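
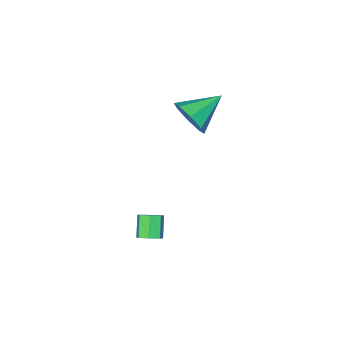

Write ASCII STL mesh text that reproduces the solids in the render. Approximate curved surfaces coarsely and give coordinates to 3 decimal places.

solid 
facet normal 0.475 0.537 -0.697
outer loop
vertex 3.332 3.3 -2.698
vertex 3.058 2.984 -3.128
vertex 2.876 3.49 -2.862
endloop
endfacet
facet normal 0.085 0.761 0.644
outer loop
vertex 3.332 3.3 -2.698
vertex 2.876 3.49 -2.862
vertex 2.777 2.672 -1.882
endloop
endfacet
facet normal 0.085 0.761 0.644
outer loop
vertex 2.777 2.672 -1.882
vertex 2.876 3.49 -2.862
vertex 2.321 2.862 -2.046
endloop
endfacet
facet normal -0.475 -0.537 0.698
outer loop
vertex 2.777 2.672 -1.882
vertex 2.321 2.862 -2.046
vertex 2.502 2.356 -2.312
endloop
endfacet
facet normal 0.475 0.537 -0.697
outer loop
vertex 2.876 3.49 -2.862
vertex 3.058 2.984 -3.128
vertex 2.557 3.3 -3.226
endloop
endfacet
facet normal -0.631 0.760 0.156
outer loop
vertex 2.876 3.49 -2.862
vertex 2.557 3.3 -3.226
vertex 2.321 2.862 -2.046
endloop
endfacet
facet normal -0.631 0.760 0.156
outer loop
vertex 2.321 2.862 -2.046
vertex 2.557 3.3 -3.226
vertex 2.001 2.671 -2.41
endloop
endfacet
facet normal -0.474 -0.537 0.698
outer loop
vertex 2.321 2.862 -2.046
vertex 2.001 2.671 -2.41
vertex 2.502 2.356 -2.312
endloop
endfacet
facet normal 0.475 0.536 -0.698
outer loop
vertex 2.557 3.3 -3.226
vertex 3.058 2.984 -3.128
vertex 2.615 2.871 -3.516
endloop
endfacet
facet normal -0.873 0.187 -0.451
outer loop
vertex 2.557 3.3 -3.226
vertex 2.615 2.871 -3.516
vertex 2.001 2.671 -2.41
endloop
endfacet
facet normal -0.873 0.188 -0.451
outer loop
vertex 2.001 2.671 -2.41
vertex 2.615 2.871 -3.516
vertex 2.059 2.243 -2.701
endloop
endfacet
facet normal -0.475 -0.538 0.697
outer loop
vertex 2.001 2.671 -2.41
vertex 2.059 2.243 -2.701
vertex 2.502 2.356 -2.312
endloop
endfacet
facet normal 0.474 0.537 -0.698
outer loop
vertex 2.615 2.871 -3.516
vertex 3.058 2.984 -3.128
vertex 3.006 2.528 -3.514
endloop
endfacet
facet normal -0.457 -0.526 -0.717
outer loop
vertex 2.615 2.871 -3.516
vertex 3.006 2.528 -3.514
vertex 2.059 2.243 -2.701
endloop
endfacet
facet normal -0.456 -0.528 -0.716
outer loop
vertex 2.059 2.243 -2.701
vertex 3.006 2.528 -3.514
vertex 2.451 1.9 -2.698
endloop
endfacet
facet normal -0.475 -0.537 0.697
outer loop
vertex 2.059 2.243 -2.701
vertex 2.451 1.9 -2.698
vertex 2.502 2.356 -2.312
endloop
endfacet
facet normal 0.475 0.536 -0.698
outer loop
vertex 3.006 2.528 -3.514
vertex 3.058 2.984 -3.128
vertex 3.436 2.528 -3.221
endloop
endfacet
facet normal 0.302 -0.844 -0.444
outer loop
vertex 3.006 2.528 -3.514
vertex 3.436 2.528 -3.221
vertex 2.451 1.9 -2.698
endloop
endfacet
facet normal 0.302 -0.844 -0.444
outer loop
vertex 2.451 1.9 -2.698
vertex 3.436 2.528 -3.221
vertex 2.881 1.9 -2.405
endloop
endfacet
facet normal -0.475 -0.537 0.697
outer loop
vertex 2.451 1.9 -2.698
vertex 2.881 1.9 -2.405
vertex 2.502 2.356 -2.312
endloop
endfacet
facet normal 0.474 0.536 -0.699
outer loop
vertex 3.436 2.528 -3.221
vertex 3.058 2.984 -3.128
vertex 3.582 2.872 -2.858
endloop
endfacet
facet normal 0.835 -0.526 0.163
outer loop
vertex 3.436 2.528 -3.221
vertex 3.582 2.872 -2.858
vertex 2.881 1.9 -2.405
endloop
endfacet
facet normal 0.835 -0.526 0.163
outer loop
vertex 2.881 1.9 -2.405
vertex 3.582 2.872 -2.858
vertex 3.026 2.243 -2.042
endloop
endfacet
facet normal -0.475 -0.537 0.697
outer loop
vertex 2.881 1.9 -2.405
vertex 3.026 2.243 -2.042
vertex 2.502 2.356 -2.312
endloop
endfacet
facet normal 0.474 0.538 -0.697
outer loop
vertex 3.582 2.872 -2.858
vertex 3.058 2.984 -3.128
vertex 3.332 3.3 -2.698
endloop
endfacet
facet normal 0.738 0.189 0.648
outer loop
vertex 3.582 2.872 -2.858
vertex 3.332 3.3 -2.698
vertex 3.026 2.243 -2.042
endloop
endfacet
facet normal 0.739 0.188 0.647
outer loop
vertex 3.026 2.243 -2.042
vertex 3.332 3.3 -2.698
vertex 2.777 2.672 -1.882
endloop
endfacet
facet normal -0.475 -0.536 0.698
outer loop
vertex 3.026 2.243 -2.042
vertex 2.777 2.672 -1.882
vertex 2.502 2.356 -2.312
endloop
endfacet
facet normal 0.911 -0.094 -0.403
outer loop
vertex 0.425 2.569 3.69
vertex 0.031 1.992 2.934
vertex 0.196 3.0 3.071
endloop
endfacet
facet normal -0.151 0.784 0.602
outer loop
vertex 0.425 2.569 3.69
vertex 0.196 3.0 3.071
vertex -1.671 2.168 3.686
endloop
endfacet
facet normal 0.911 -0.094 -0.402
outer loop
vertex 0.196 3.0 3.071
vertex 0.031 1.992 2.934
vertex -0.13 2.84 2.371
endloop
endfacet
facet normal -0.412 0.911 -0.017
outer loop
vertex 0.196 3.0 3.071
vertex -0.13 2.84 2.371
vertex -1.671 2.168 3.686
endloop
endfacet
facet normal 0.911 -0.094 -0.402
outer loop
vertex -0.13 2.84 2.371
vertex 0.031 1.992 2.934
vertex -0.361 2.183 2.001
endloop
endfacet
facet normal -0.673 0.528 -0.518
outer loop
vertex -0.13 2.84 2.371
vertex -0.361 2.183 2.001
vertex -1.671 2.168 3.686
endloop
endfacet
facet normal 0.911 -0.094 -0.402
outer loop
vertex -0.361 2.183 2.001
vertex 0.031 1.992 2.934
vertex -0.363 1.415 2.177
endloop
endfacet
facet normal -0.781 -0.137 -0.609
outer loop
vertex -0.361 2.183 2.001
vertex -0.363 1.415 2.177
vertex -1.671 2.168 3.686
endloop
endfacet
facet normal 0.911 -0.094 -0.403
outer loop
vertex -0.363 1.415 2.177
vertex 0.031 1.992 2.934
vertex -0.133 0.985 2.797
endloop
endfacet
facet normal -0.674 -0.700 -0.235
outer loop
vertex -0.363 1.415 2.177
vertex -0.133 0.985 2.797
vertex -1.671 2.168 3.686
endloop
endfacet
facet normal 0.911 -0.094 -0.403
outer loop
vertex -0.133 0.985 2.797
vertex 0.031 1.992 2.934
vertex 0.193 1.145 3.497
endloop
endfacet
facet normal -0.415 -0.826 0.382
outer loop
vertex -0.133 0.985 2.797
vertex 0.193 1.145 3.497
vertex -1.671 2.168 3.686
endloop
endfacet
facet normal 0.911 -0.094 -0.403
outer loop
vertex 0.193 1.145 3.497
vertex 0.031 1.992 2.934
vertex 0.424 1.801 3.867
endloop
endfacet
facet normal -0.154 -0.444 0.883
outer loop
vertex 0.193 1.145 3.497
vertex 0.424 1.801 3.867
vertex -1.671 2.168 3.686
endloop
endfacet
facet normal 0.910 -0.094 -0.403
outer loop
vertex 0.424 1.801 3.867
vertex 0.031 1.992 2.934
vertex 0.425 2.569 3.69
endloop
endfacet
facet normal -0.045 0.224 0.973
outer loop
vertex 0.424 1.801 3.867
vertex 0.425 2.569 3.69
vertex -1.671 2.168 3.686
endloop
endfacet

endsolid


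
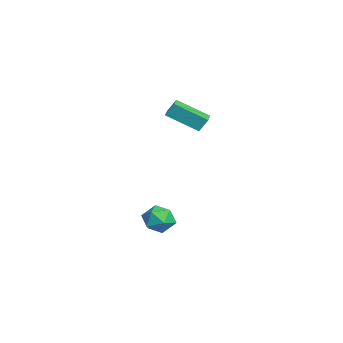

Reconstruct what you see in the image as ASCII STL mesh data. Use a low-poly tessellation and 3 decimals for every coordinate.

solid 
facet normal 0.096 -0.007 0.995
outer loop
vertex -1.549 0.153 -3.129
vertex -2.251 -0.555 -3.066
vertex -1.29 -0.812 -3.161
endloop
endfacet
facet normal 0.713 0.169 0.680
outer loop
vertex -1.549 0.153 -3.129
vertex -1.29 -0.812 -3.161
vertex -0.856 -0.158 -3.778
endloop
endfacet
facet normal 0.599 0.750 0.281
outer loop
vertex -1.549 0.153 -3.129
vertex -0.856 -0.158 -3.778
vertex -1.548 0.503 -4.065
endloop
endfacet
facet normal -0.088 0.933 0.349
outer loop
vertex -1.549 0.153 -3.129
vertex -1.548 0.503 -4.065
vertex -2.41 0.257 -3.624
endloop
endfacet
facet normal -0.398 0.465 0.791
outer loop
vertex -1.549 0.153 -3.129
vertex -2.41 0.257 -3.624
vertex -2.251 -0.555 -3.066
endloop
endfacet
facet normal 0.898 -0.366 0.244
outer loop
vertex -0.856 -0.158 -3.778
vertex -1.29 -0.812 -3.161
vertex -1.13 -1.057 -4.116
endloop
endfacet
facet normal -0.099 -0.649 0.755
outer loop
vertex -1.29 -0.812 -3.161
vertex -2.251 -0.555 -3.066
vertex -1.992 -1.303 -3.675
endloop
endfacet
facet normal -0.899 0.115 0.423
outer loop
vertex -2.251 -0.555 -3.066
vertex -2.41 0.257 -3.624
vertex -2.684 -0.642 -3.962
endloop
endfacet
facet normal -0.397 0.871 -0.290
outer loop
vertex -2.41 0.257 -3.624
vertex -1.548 0.503 -4.065
vertex -2.25 0.012 -4.579
endloop
endfacet
facet normal 0.714 0.574 -0.401
outer loop
vertex -1.548 0.503 -4.065
vertex -0.856 -0.158 -3.778
vertex -1.289 -0.245 -4.674
endloop
endfacet
facet normal 0.088 -0.933 -0.349
outer loop
vertex -1.991 -0.953 -4.611
vertex -1.13 -1.057 -4.116
vertex -1.992 -1.303 -3.675
endloop
endfacet
facet normal -0.599 -0.750 -0.281
outer loop
vertex -1.991 -0.953 -4.611
vertex -1.992 -1.303 -3.675
vertex -2.684 -0.642 -3.962
endloop
endfacet
facet normal -0.713 -0.169 -0.680
outer loop
vertex -1.991 -0.953 -4.611
vertex -2.684 -0.642 -3.962
vertex -2.25 0.012 -4.579
endloop
endfacet
facet normal -0.096 0.007 -0.995
outer loop
vertex -1.991 -0.953 -4.611
vertex -2.25 0.012 -4.579
vertex -1.289 -0.245 -4.674
endloop
endfacet
facet normal 0.398 -0.465 -0.791
outer loop
vertex -1.991 -0.953 -4.611
vertex -1.289 -0.245 -4.674
vertex -1.13 -1.057 -4.116
endloop
endfacet
facet normal 0.397 -0.871 0.290
outer loop
vertex -1.992 -1.303 -3.675
vertex -1.13 -1.057 -4.116
vertex -1.29 -0.812 -3.161
endloop
endfacet
facet normal -0.714 -0.574 0.401
outer loop
vertex -2.684 -0.642 -3.962
vertex -1.992 -1.303 -3.675
vertex -2.251 -0.555 -3.066
endloop
endfacet
facet normal -0.898 0.366 -0.244
outer loop
vertex -2.25 0.012 -4.579
vertex -2.684 -0.642 -3.962
vertex -2.41 0.257 -3.624
endloop
endfacet
facet normal 0.099 0.649 -0.755
outer loop
vertex -1.289 -0.245 -4.674
vertex -2.25 0.012 -4.579
vertex -1.548 0.503 -4.065
endloop
endfacet
facet normal 0.899 -0.115 -0.423
outer loop
vertex -1.13 -1.057 -4.116
vertex -1.289 -0.245 -4.674
vertex -0.856 -0.158 -3.778
endloop
endfacet
facet normal -0.986 0.163 -0.040
outer loop
vertex -3.715 0.144 3.196
vertex -3.67 0.609 3.977
vertex -3.385 1.882 2.141
endloop
endfacet
facet normal -0.050 -0.511 -0.858
outer loop
vertex -2.35 1.711 2.183
vertex -3.715 0.144 3.196
vertex -3.385 1.882 2.141
endloop
endfacet
facet normal -0.986 0.163 -0.040
outer loop
vertex -3.385 1.882 2.141
vertex -3.67 0.609 3.977
vertex -3.34 2.347 2.922
endloop
endfacet
facet normal 0.160 0.844 -0.512
outer loop
vertex -3.34 2.347 2.922
vertex -2.35 1.711 2.183
vertex -3.385 1.882 2.141
endloop
endfacet
facet normal -0.160 -0.844 0.512
outer loop
vertex -3.715 0.144 3.196
vertex -2.635 0.438 4.019
vertex -3.67 0.609 3.977
endloop
endfacet
facet normal -0.050 -0.511 -0.858
outer loop
vertex -2.68 -0.027 3.238
vertex -3.715 0.144 3.196
vertex -2.35 1.711 2.183
endloop
endfacet
facet normal -0.160 -0.844 0.512
outer loop
vertex -2.68 -0.027 3.238
vertex -2.635 0.438 4.019
vertex -3.715 0.144 3.196
endloop
endfacet
facet normal 0.050 0.511 0.858
outer loop
vertex -3.67 0.609 3.977
vertex -2.635 0.438 4.019
vertex -3.34 2.347 2.922
endloop
endfacet
facet normal 0.160 0.844 -0.512
outer loop
vertex -2.305 2.176 2.964
vertex -2.35 1.711 2.183
vertex -3.34 2.347 2.922
endloop
endfacet
facet normal 0.050 0.511 0.858
outer loop
vertex -3.34 2.347 2.922
vertex -2.635 0.438 4.019
vertex -2.305 2.176 2.964
endloop
endfacet
facet normal 0.986 -0.163 0.040
outer loop
vertex -2.305 2.176 2.964
vertex -2.68 -0.027 3.238
vertex -2.35 1.711 2.183
endloop
endfacet
facet normal 0.986 -0.163 0.040
outer loop
vertex -2.635 0.438 4.019
vertex -2.68 -0.027 3.238
vertex -2.305 2.176 2.964
endloop
endfacet

endsolid


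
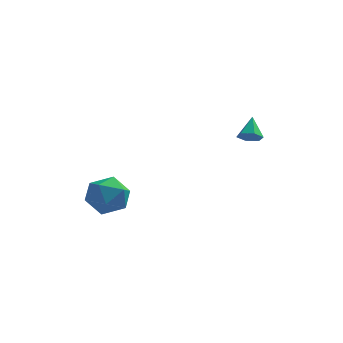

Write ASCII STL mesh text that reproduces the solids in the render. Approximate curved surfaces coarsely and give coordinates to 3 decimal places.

solid 
facet normal -0.008 -0.730 -0.684
outer loop
vertex 4.196 1.712 0.9
vertex 3.795 1.364 1.276
vertex 3.553 1.778 0.837
endloop
endfacet
facet normal 0.132 0.907 -0.400
outer loop
vertex 4.196 1.712 0.9
vertex 3.553 1.778 0.837
vertex 3.805 2.336 2.184
endloop
endfacet
facet normal -0.007 -0.729 -0.684
outer loop
vertex 3.553 1.778 0.837
vertex 3.795 1.364 1.276
vertex 3.152 1.43 1.212
endloop
endfacet
facet normal -0.722 0.676 -0.145
outer loop
vertex 3.553 1.778 0.837
vertex 3.152 1.43 1.212
vertex 3.805 2.336 2.184
endloop
endfacet
facet normal -0.007 -0.730 -0.683
outer loop
vertex 3.152 1.43 1.212
vertex 3.795 1.364 1.276
vertex 3.394 1.017 1.651
endloop
endfacet
facet normal -0.852 0.055 0.521
outer loop
vertex 3.152 1.43 1.212
vertex 3.394 1.017 1.651
vertex 3.805 2.336 2.184
endloop
endfacet
facet normal -0.007 -0.730 -0.683
outer loop
vertex 3.394 1.017 1.651
vertex 3.795 1.364 1.276
vertex 4.038 0.951 1.715
endloop
endfacet
facet normal -0.127 -0.337 0.933
outer loop
vertex 3.394 1.017 1.651
vertex 4.038 0.951 1.715
vertex 3.805 2.336 2.184
endloop
endfacet
facet normal -0.007 -0.730 -0.683
outer loop
vertex 4.038 0.951 1.715
vertex 3.795 1.364 1.276
vertex 4.439 1.299 1.339
endloop
endfacet
facet normal 0.728 -0.107 0.677
outer loop
vertex 4.038 0.951 1.715
vertex 4.439 1.299 1.339
vertex 3.805 2.336 2.184
endloop
endfacet
facet normal -0.007 -0.730 -0.683
outer loop
vertex 4.439 1.299 1.339
vertex 3.795 1.364 1.276
vertex 4.196 1.712 0.9
endloop
endfacet
facet normal 0.857 0.515 0.010
outer loop
vertex 4.439 1.299 1.339
vertex 4.196 1.712 0.9
vertex 3.805 2.336 2.184
endloop
endfacet
facet normal 0.270 -0.152 0.951
outer loop
vertex -2.194 -1.503 -0.365
vertex -2.694 -2.58 -0.395
vertex -1.553 -2.446 -0.698
endloop
endfacet
facet normal 0.733 0.280 0.620
outer loop
vertex -2.194 -1.503 -0.365
vertex -1.553 -2.446 -0.698
vertex -1.448 -1.419 -1.286
endloop
endfacet
facet normal 0.373 0.846 0.380
outer loop
vertex -2.194 -1.503 -0.365
vertex -1.448 -1.419 -1.286
vertex -2.523 -0.918 -1.346
endloop
endfacet
facet normal -0.313 0.766 0.562
outer loop
vertex -2.194 -1.503 -0.365
vertex -2.523 -0.918 -1.346
vertex -3.294 -1.636 -0.796
endloop
endfacet
facet normal -0.376 0.149 0.914
outer loop
vertex -2.194 -1.503 -0.365
vertex -3.294 -1.636 -0.796
vertex -2.694 -2.58 -0.395
endloop
endfacet
facet normal 0.996 -0.070 0.056
outer loop
vertex -1.448 -1.419 -1.286
vertex -1.553 -2.446 -0.698
vertex -1.486 -2.444 -1.884
endloop
endfacet
facet normal 0.247 -0.768 0.591
outer loop
vertex -1.553 -2.446 -0.698
vertex -2.694 -2.58 -0.395
vertex -2.257 -3.162 -1.334
endloop
endfacet
facet normal -0.798 -0.281 0.533
outer loop
vertex -2.694 -2.58 -0.395
vertex -3.294 -1.636 -0.796
vertex -3.332 -2.661 -1.394
endloop
endfacet
facet normal -0.695 0.718 -0.038
outer loop
vertex -3.294 -1.636 -0.796
vertex -2.523 -0.918 -1.346
vertex -3.227 -1.634 -1.982
endloop
endfacet
facet normal 0.414 0.847 -0.333
outer loop
vertex -2.523 -0.918 -1.346
vertex -1.448 -1.419 -1.286
vertex -2.086 -1.5 -2.285
endloop
endfacet
facet normal 0.313 -0.766 -0.562
outer loop
vertex -2.586 -2.577 -2.315
vertex -1.486 -2.444 -1.884
vertex -2.257 -3.162 -1.334
endloop
endfacet
facet normal -0.373 -0.846 -0.380
outer loop
vertex -2.586 -2.577 -2.315
vertex -2.257 -3.162 -1.334
vertex -3.332 -2.661 -1.394
endloop
endfacet
facet normal -0.733 -0.280 -0.620
outer loop
vertex -2.586 -2.577 -2.315
vertex -3.332 -2.661 -1.394
vertex -3.227 -1.634 -1.982
endloop
endfacet
facet normal -0.270 0.152 -0.951
outer loop
vertex -2.586 -2.577 -2.315
vertex -3.227 -1.634 -1.982
vertex -2.086 -1.5 -2.285
endloop
endfacet
facet normal 0.376 -0.149 -0.914
outer loop
vertex -2.586 -2.577 -2.315
vertex -2.086 -1.5 -2.285
vertex -1.486 -2.444 -1.884
endloop
endfacet
facet normal 0.695 -0.718 0.038
outer loop
vertex -2.257 -3.162 -1.334
vertex -1.486 -2.444 -1.884
vertex -1.553 -2.446 -0.698
endloop
endfacet
facet normal -0.414 -0.847 0.333
outer loop
vertex -3.332 -2.661 -1.394
vertex -2.257 -3.162 -1.334
vertex -2.694 -2.58 -0.395
endloop
endfacet
facet normal -0.996 0.070 -0.056
outer loop
vertex -3.227 -1.634 -1.982
vertex -3.332 -2.661 -1.394
vertex -3.294 -1.636 -0.796
endloop
endfacet
facet normal -0.247 0.768 -0.591
outer loop
vertex -2.086 -1.5 -2.285
vertex -3.227 -1.634 -1.982
vertex -2.523 -0.918 -1.346
endloop
endfacet
facet normal 0.798 0.281 -0.533
outer loop
vertex -1.486 -2.444 -1.884
vertex -2.086 -1.5 -2.285
vertex -1.448 -1.419 -1.286
endloop
endfacet

endsolid


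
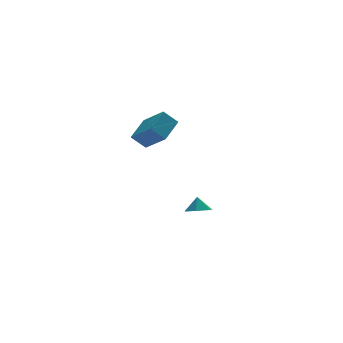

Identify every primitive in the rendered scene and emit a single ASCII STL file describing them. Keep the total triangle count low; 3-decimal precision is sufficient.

solid 
facet normal -0.084 -0.414 -0.906
outer loop
vertex 2.279 0.219 -4.692
vertex 1.858 -0.437 -4.353
vertex 1.432 0.246 -4.626
endloop
endfacet
facet normal 0.047 0.978 0.203
outer loop
vertex 2.279 0.219 -4.692
vertex 1.432 0.246 -4.626
vertex 1.942 -0.023 -3.447
endloop
endfacet
facet normal -0.084 -0.414 -0.906
outer loop
vertex 1.432 0.246 -4.626
vertex 1.858 -0.437 -4.353
vertex 1.011 -0.41 -4.287
endloop
endfacet
facet normal -0.646 0.634 0.424
outer loop
vertex 1.432 0.246 -4.626
vertex 1.011 -0.41 -4.287
vertex 1.942 -0.023 -3.447
endloop
endfacet
facet normal -0.084 -0.414 -0.906
outer loop
vertex 1.011 -0.41 -4.287
vertex 1.858 -0.437 -4.353
vertex 1.437 -1.093 -4.014
endloop
endfacet
facet normal -0.644 -0.098 0.759
outer loop
vertex 1.011 -0.41 -4.287
vertex 1.437 -1.093 -4.014
vertex 1.942 -0.023 -3.447
endloop
endfacet
facet normal -0.084 -0.414 -0.906
outer loop
vertex 1.437 -1.093 -4.014
vertex 1.858 -0.437 -4.353
vertex 2.284 -1.12 -4.08
endloop
endfacet
facet normal 0.052 -0.487 0.872
outer loop
vertex 1.437 -1.093 -4.014
vertex 2.284 -1.12 -4.08
vertex 1.942 -0.023 -3.447
endloop
endfacet
facet normal -0.084 -0.414 -0.906
outer loop
vertex 2.284 -1.12 -4.08
vertex 1.858 -0.437 -4.353
vertex 2.705 -0.464 -4.419
endloop
endfacet
facet normal 0.746 -0.143 0.650
outer loop
vertex 2.284 -1.12 -4.08
vertex 2.705 -0.464 -4.419
vertex 1.942 -0.023 -3.447
endloop
endfacet
facet normal -0.084 -0.414 -0.906
outer loop
vertex 2.705 -0.464 -4.419
vertex 1.858 -0.437 -4.353
vertex 2.279 0.219 -4.692
endloop
endfacet
facet normal 0.743 0.590 0.316
outer loop
vertex 2.705 -0.464 -4.419
vertex 2.279 0.219 -4.692
vertex 1.942 -0.023 -3.447
endloop
endfacet
facet normal -0.675 0.241 0.698
outer loop
vertex -2.325 -3.697 3.836
vertex -1.173 -2.668 4.594
vertex -2.909 -2.259 2.774
endloop
endfacet
facet normal -0.670 -0.598 -0.441
outer loop
vertex -2.147 -2.532 1.986
vertex -2.325 -3.697 3.836
vertex -2.909 -2.259 2.774
endloop
endfacet
facet normal -0.675 0.240 0.698
outer loop
vertex -2.909 -2.259 2.774
vertex -1.173 -2.668 4.594
vertex -1.758 -1.231 3.533
endloop
endfacet
facet normal -0.310 0.765 -0.565
outer loop
vertex -1.758 -1.231 3.533
vertex -2.147 -2.532 1.986
vertex -2.909 -2.259 2.774
endloop
endfacet
facet normal 0.311 -0.764 0.565
outer loop
vertex -2.325 -3.697 3.836
vertex -0.411 -2.941 3.806
vertex -1.173 -2.668 4.594
endloop
endfacet
facet normal -0.669 -0.598 -0.441
outer loop
vertex -1.562 -3.969 3.047
vertex -2.325 -3.697 3.836
vertex -2.147 -2.532 1.986
endloop
endfacet
facet normal 0.311 -0.765 0.564
outer loop
vertex -1.562 -3.969 3.047
vertex -0.411 -2.941 3.806
vertex -2.325 -3.697 3.836
endloop
endfacet
facet normal 0.670 0.598 0.440
outer loop
vertex -1.173 -2.668 4.594
vertex -0.411 -2.941 3.806
vertex -1.758 -1.231 3.533
endloop
endfacet
facet normal -0.311 0.764 -0.565
outer loop
vertex -0.995 -1.503 2.744
vertex -2.147 -2.532 1.986
vertex -1.758 -1.231 3.533
endloop
endfacet
facet normal 0.669 0.598 0.441
outer loop
vertex -1.758 -1.231 3.533
vertex -0.411 -2.941 3.806
vertex -0.995 -1.503 2.744
endloop
endfacet
facet normal 0.674 -0.241 -0.698
outer loop
vertex -0.995 -1.503 2.744
vertex -1.562 -3.969 3.047
vertex -2.147 -2.532 1.986
endloop
endfacet
facet normal 0.675 -0.241 -0.697
outer loop
vertex -0.411 -2.941 3.806
vertex -1.562 -3.969 3.047
vertex -0.995 -1.503 2.744
endloop
endfacet

endsolid


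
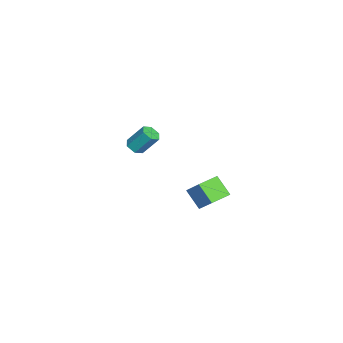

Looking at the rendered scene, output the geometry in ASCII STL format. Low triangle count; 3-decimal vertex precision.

solid 
facet normal -0.531 -0.467 -0.708
outer loop
vertex 3.289 0.452 2.451
vertex 2.357 1.383 2.536
vertex 3.954 1.211 1.452
endloop
endfacet
facet normal 0.706 -0.705 -0.065
outer loop
vertex 4.803 1.957 2.584
vertex 3.289 0.452 2.451
vertex 3.954 1.211 1.452
endloop
endfacet
facet normal -0.530 -0.467 -0.707
outer loop
vertex 3.954 1.211 1.452
vertex 2.357 1.383 2.536
vertex 3.022 2.141 1.537
endloop
endfacet
facet normal 0.469 0.534 -0.704
outer loop
vertex 3.022 2.141 1.537
vertex 4.803 1.957 2.584
vertex 3.954 1.211 1.452
endloop
endfacet
facet normal -0.469 -0.534 0.704
outer loop
vertex 3.289 0.452 2.451
vertex 3.206 2.129 3.668
vertex 2.357 1.383 2.536
endloop
endfacet
facet normal 0.706 -0.705 -0.065
outer loop
vertex 4.138 1.199 3.583
vertex 3.289 0.452 2.451
vertex 4.803 1.957 2.584
endloop
endfacet
facet normal -0.469 -0.534 0.704
outer loop
vertex 4.138 1.199 3.583
vertex 3.206 2.129 3.668
vertex 3.289 0.452 2.451
endloop
endfacet
facet normal -0.706 0.705 0.065
outer loop
vertex 2.357 1.383 2.536
vertex 3.206 2.129 3.668
vertex 3.022 2.141 1.537
endloop
endfacet
facet normal 0.469 0.534 -0.704
outer loop
vertex 3.871 2.888 2.669
vertex 4.803 1.957 2.584
vertex 3.022 2.141 1.537
endloop
endfacet
facet normal -0.707 0.705 0.065
outer loop
vertex 3.022 2.141 1.537
vertex 3.206 2.129 3.668
vertex 3.871 2.888 2.669
endloop
endfacet
facet normal 0.531 0.467 0.707
outer loop
vertex 3.871 2.888 2.669
vertex 4.138 1.199 3.583
vertex 4.803 1.957 2.584
endloop
endfacet
facet normal 0.530 0.467 0.708
outer loop
vertex 3.206 2.129 3.668
vertex 4.138 1.199 3.583
vertex 3.871 2.888 2.669
endloop
endfacet
facet normal -0.048 -0.606 -0.794
outer loop
vertex -3.592 -3.603 1.298
vertex -4.009 -3.184 1.003
vertex -3.358 -3.119 0.914
endloop
endfacet
facet normal 0.934 -0.309 0.180
outer loop
vertex -3.592 -3.603 1.298
vertex -3.358 -3.119 0.914
vertex -3.515 -2.614 2.592
endloop
endfacet
facet normal 0.934 -0.309 0.180
outer loop
vertex -3.515 -2.614 2.592
vertex -3.358 -3.119 0.914
vertex -3.281 -2.13 2.208
endloop
endfacet
facet normal 0.047 0.607 0.793
outer loop
vertex -3.515 -2.614 2.592
vertex -3.281 -2.13 2.208
vertex -3.931 -2.196 2.297
endloop
endfacet
facet normal -0.048 -0.606 -0.794
outer loop
vertex -3.358 -3.119 0.914
vertex -4.009 -3.184 1.003
vertex -3.775 -2.701 0.62
endloop
endfacet
facet normal 0.773 0.481 -0.413
outer loop
vertex -3.358 -3.119 0.914
vertex -3.775 -2.701 0.62
vertex -3.281 -2.13 2.208
endloop
endfacet
facet normal 0.774 0.480 -0.413
outer loop
vertex -3.281 -2.13 2.208
vertex -3.775 -2.701 0.62
vertex -3.698 -1.712 1.913
endloop
endfacet
facet normal 0.047 0.607 0.793
outer loop
vertex -3.281 -2.13 2.208
vertex -3.698 -1.712 1.913
vertex -3.931 -2.196 2.297
endloop
endfacet
facet normal -0.047 -0.607 -0.794
outer loop
vertex -3.775 -2.701 0.62
vertex -4.009 -3.184 1.003
vertex -4.425 -2.766 0.708
endloop
endfacet
facet normal -0.159 0.789 -0.594
outer loop
vertex -3.775 -2.701 0.62
vertex -4.425 -2.766 0.708
vertex -3.698 -1.712 1.913
endloop
endfacet
facet normal -0.160 0.789 -0.593
outer loop
vertex -3.698 -1.712 1.913
vertex -4.425 -2.766 0.708
vertex -4.348 -1.777 2.002
endloop
endfacet
facet normal 0.048 0.607 0.794
outer loop
vertex -3.698 -1.712 1.913
vertex -4.348 -1.777 2.002
vertex -3.931 -2.196 2.297
endloop
endfacet
facet normal -0.047 -0.607 -0.793
outer loop
vertex -4.425 -2.766 0.708
vertex -4.009 -3.184 1.003
vertex -4.659 -3.25 1.092
endloop
endfacet
facet normal -0.934 0.309 -0.180
outer loop
vertex -4.425 -2.766 0.708
vertex -4.659 -3.25 1.092
vertex -4.348 -1.777 2.002
endloop
endfacet
facet normal -0.934 0.309 -0.180
outer loop
vertex -4.348 -1.777 2.002
vertex -4.659 -3.25 1.092
vertex -4.582 -2.261 2.386
endloop
endfacet
facet normal 0.048 0.606 0.794
outer loop
vertex -4.348 -1.777 2.002
vertex -4.582 -2.261 2.386
vertex -3.931 -2.196 2.297
endloop
endfacet
facet normal -0.047 -0.607 -0.793
outer loop
vertex -4.659 -3.25 1.092
vertex -4.009 -3.184 1.003
vertex -4.242 -3.668 1.387
endloop
endfacet
facet normal -0.774 -0.480 0.413
outer loop
vertex -4.659 -3.25 1.092
vertex -4.242 -3.668 1.387
vertex -4.582 -2.261 2.386
endloop
endfacet
facet normal -0.773 -0.481 0.414
outer loop
vertex -4.582 -2.261 2.386
vertex -4.242 -3.668 1.387
vertex -4.165 -2.679 2.68
endloop
endfacet
facet normal 0.048 0.606 0.794
outer loop
vertex -4.582 -2.261 2.386
vertex -4.165 -2.679 2.68
vertex -3.931 -2.196 2.297
endloop
endfacet
facet normal -0.048 -0.607 -0.794
outer loop
vertex -4.242 -3.668 1.387
vertex -4.009 -3.184 1.003
vertex -3.592 -3.603 1.298
endloop
endfacet
facet normal 0.160 -0.789 0.594
outer loop
vertex -4.242 -3.668 1.387
vertex -3.592 -3.603 1.298
vertex -4.165 -2.679 2.68
endloop
endfacet
facet normal 0.159 -0.789 0.593
outer loop
vertex -4.165 -2.679 2.68
vertex -3.592 -3.603 1.298
vertex -3.515 -2.614 2.592
endloop
endfacet
facet normal 0.047 0.607 0.794
outer loop
vertex -4.165 -2.679 2.68
vertex -3.515 -2.614 2.592
vertex -3.931 -2.196 2.297
endloop
endfacet

endsolid


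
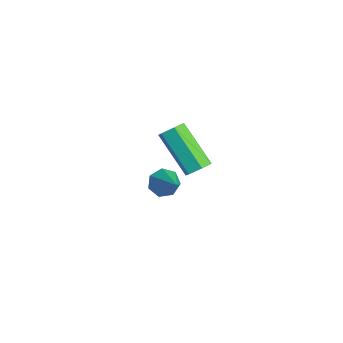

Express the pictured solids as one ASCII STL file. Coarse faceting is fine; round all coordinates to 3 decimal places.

solid 
facet normal -0.832 -0.045 -0.553
outer loop
vertex -1.006 1.151 -2.534
vertex -1.361 1.502 -2.028
vertex -1.006 1.765 -2.584
endloop
endfacet
facet normal 0.816 -0.047 -0.576
outer loop
vertex -1.006 1.151 -2.534
vertex -1.006 1.765 -2.584
vertex 0.021 1.578 -1.112
endloop
endfacet
facet normal -0.832 -0.045 -0.553
outer loop
vertex -1.006 1.765 -2.584
vertex -1.361 1.502 -2.028
vertex -1.273 2.181 -2.216
endloop
endfacet
facet normal 0.622 0.704 -0.344
outer loop
vertex -1.006 1.765 -2.584
vertex -1.273 2.181 -2.216
vertex 0.021 1.578 -1.112
endloop
endfacet
facet normal -0.832 -0.045 -0.553
outer loop
vertex -1.273 2.181 -2.216
vertex -1.361 1.502 -2.028
vertex -1.606 2.086 -1.707
endloop
endfacet
facet normal 0.185 0.937 0.296
outer loop
vertex -1.273 2.181 -2.216
vertex -1.606 2.086 -1.707
vertex 0.021 1.578 -1.112
endloop
endfacet
facet normal -0.833 -0.046 -0.552
outer loop
vertex -1.606 2.086 -1.707
vertex -1.361 1.502 -2.028
vertex -1.754 1.551 -1.439
endloop
endfacet
facet normal -0.166 0.478 0.862
outer loop
vertex -1.606 2.086 -1.707
vertex -1.754 1.551 -1.439
vertex 0.021 1.578 -1.112
endloop
endfacet
facet normal -0.833 -0.045 -0.552
outer loop
vertex -1.754 1.551 -1.439
vertex -1.361 1.502 -2.028
vertex -1.606 0.979 -1.616
endloop
endfacet
facet normal -0.166 -0.330 0.929
outer loop
vertex -1.754 1.551 -1.439
vertex -1.606 0.979 -1.616
vertex 0.021 1.578 -1.112
endloop
endfacet
facet normal -0.832 -0.045 -0.553
outer loop
vertex -1.606 0.979 -1.616
vertex -1.361 1.502 -2.028
vertex -1.273 0.801 -2.103
endloop
endfacet
facet normal 0.184 -0.876 0.446
outer loop
vertex -1.606 0.979 -1.616
vertex -1.273 0.801 -2.103
vertex 0.021 1.578 -1.112
endloop
endfacet
facet normal -0.832 -0.045 -0.552
outer loop
vertex -1.273 0.801 -2.103
vertex -1.361 1.502 -2.028
vertex -1.006 1.151 -2.534
endloop
endfacet
facet normal 0.622 -0.750 -0.224
outer loop
vertex -1.273 0.801 -2.103
vertex -1.006 1.151 -2.534
vertex 0.021 1.578 -1.112
endloop
endfacet
facet normal 0.681 0.274 -0.680
outer loop
vertex 3.071 0.925 2.19
vertex 2.782 1.42 2.1
vertex 3.196 1.396 2.505
endloop
endfacet
facet normal 0.700 -0.516 0.494
outer loop
vertex 3.071 0.925 2.19
vertex 3.196 1.396 2.505
vertex 1.627 0.346 3.631
endloop
endfacet
facet normal 0.700 -0.516 0.494
outer loop
vertex 1.627 0.346 3.631
vertex 3.196 1.396 2.505
vertex 1.752 0.817 3.946
endloop
endfacet
facet normal -0.681 -0.273 0.679
outer loop
vertex 1.627 0.346 3.631
vertex 1.752 0.817 3.946
vertex 1.338 0.84 3.54
endloop
endfacet
facet normal 0.681 0.273 -0.680
outer loop
vertex 3.196 1.396 2.505
vertex 2.782 1.42 2.1
vertex 2.907 1.89 2.414
endloop
endfacet
facet normal 0.536 0.446 0.717
outer loop
vertex 3.196 1.396 2.505
vertex 2.907 1.89 2.414
vertex 1.752 0.817 3.946
endloop
endfacet
facet normal 0.536 0.446 0.717
outer loop
vertex 1.752 0.817 3.946
vertex 2.907 1.89 2.414
vertex 1.463 1.311 3.855
endloop
endfacet
facet normal -0.681 -0.273 0.679
outer loop
vertex 1.752 0.817 3.946
vertex 1.463 1.311 3.855
vertex 1.338 0.84 3.54
endloop
endfacet
facet normal 0.681 0.273 -0.680
outer loop
vertex 2.907 1.89 2.414
vertex 2.782 1.42 2.1
vertex 2.493 1.914 2.009
endloop
endfacet
facet normal -0.163 0.961 0.223
outer loop
vertex 2.907 1.89 2.414
vertex 2.493 1.914 2.009
vertex 1.463 1.311 3.855
endloop
endfacet
facet normal -0.163 0.961 0.223
outer loop
vertex 1.463 1.311 3.855
vertex 2.493 1.914 2.009
vertex 1.049 1.335 3.45
endloop
endfacet
facet normal -0.681 -0.274 0.680
outer loop
vertex 1.463 1.311 3.855
vertex 1.049 1.335 3.45
vertex 1.338 0.84 3.54
endloop
endfacet
facet normal 0.681 0.273 -0.679
outer loop
vertex 2.493 1.914 2.009
vertex 2.782 1.42 2.1
vertex 2.368 1.443 1.694
endloop
endfacet
facet normal -0.700 0.516 -0.494
outer loop
vertex 2.493 1.914 2.009
vertex 2.368 1.443 1.694
vertex 1.049 1.335 3.45
endloop
endfacet
facet normal -0.700 0.516 -0.494
outer loop
vertex 1.049 1.335 3.45
vertex 2.368 1.443 1.694
vertex 0.924 0.864 3.135
endloop
endfacet
facet normal -0.681 -0.274 0.680
outer loop
vertex 1.049 1.335 3.45
vertex 0.924 0.864 3.135
vertex 1.338 0.84 3.54
endloop
endfacet
facet normal 0.681 0.273 -0.679
outer loop
vertex 2.368 1.443 1.694
vertex 2.782 1.42 2.1
vertex 2.657 0.949 1.785
endloop
endfacet
facet normal -0.536 -0.446 -0.717
outer loop
vertex 2.368 1.443 1.694
vertex 2.657 0.949 1.785
vertex 0.924 0.864 3.135
endloop
endfacet
facet normal -0.536 -0.446 -0.717
outer loop
vertex 0.924 0.864 3.135
vertex 2.657 0.949 1.785
vertex 1.213 0.37 3.226
endloop
endfacet
facet normal -0.681 -0.273 0.680
outer loop
vertex 0.924 0.864 3.135
vertex 1.213 0.37 3.226
vertex 1.338 0.84 3.54
endloop
endfacet
facet normal 0.681 0.274 -0.680
outer loop
vertex 2.657 0.949 1.785
vertex 2.782 1.42 2.1
vertex 3.071 0.925 2.19
endloop
endfacet
facet normal 0.163 -0.961 -0.223
outer loop
vertex 2.657 0.949 1.785
vertex 3.071 0.925 2.19
vertex 1.213 0.37 3.226
endloop
endfacet
facet normal 0.163 -0.961 -0.223
outer loop
vertex 1.213 0.37 3.226
vertex 3.071 0.925 2.19
vertex 1.627 0.346 3.631
endloop
endfacet
facet normal -0.681 -0.273 0.680
outer loop
vertex 1.213 0.37 3.226
vertex 1.627 0.346 3.631
vertex 1.338 0.84 3.54
endloop
endfacet

endsolid


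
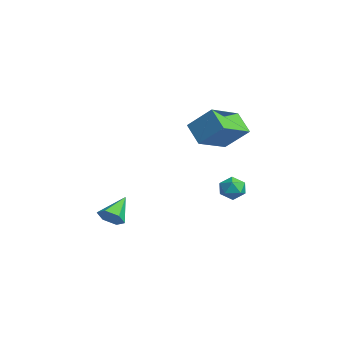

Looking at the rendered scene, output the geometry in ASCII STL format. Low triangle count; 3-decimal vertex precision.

solid 
facet normal -0.831 0.300 0.469
outer loop
vertex 0.458 3.532 0.976
vertex 0.196 2.845 0.951
vertex 0.6 3.064 1.526
endloop
endfacet
facet normal -0.270 0.698 0.663
outer loop
vertex 0.458 3.532 0.976
vertex 0.6 3.064 1.526
vertex 1.13 3.508 1.275
endloop
endfacet
facet normal 0.002 0.997 0.076
outer loop
vertex 0.458 3.532 0.976
vertex 1.13 3.508 1.275
vertex 1.055 3.564 0.545
endloop
endfacet
facet normal -0.390 0.785 -0.482
outer loop
vertex 0.458 3.532 0.976
vertex 1.055 3.564 0.545
vertex 0.477 3.154 0.345
endloop
endfacet
facet normal -0.904 0.354 -0.239
outer loop
vertex 0.458 3.532 0.976
vertex 0.477 3.154 0.345
vertex 0.196 2.845 0.951
endloop
endfacet
facet normal 0.224 0.263 0.938
outer loop
vertex 1.13 3.508 1.275
vertex 0.6 3.064 1.526
vertex 1.283 2.806 1.435
endloop
endfacet
facet normal -0.683 -0.379 0.624
outer loop
vertex 0.6 3.064 1.526
vertex 0.196 2.845 0.951
vertex 0.705 2.396 1.235
endloop
endfacet
facet normal -0.801 -0.293 -0.521
outer loop
vertex 0.196 2.845 0.951
vertex 0.477 3.154 0.345
vertex 0.63 2.452 0.505
endloop
endfacet
facet normal 0.030 0.403 -0.915
outer loop
vertex 0.477 3.154 0.345
vertex 1.055 3.564 0.545
vertex 1.16 2.896 0.254
endloop
endfacet
facet normal 0.665 0.747 -0.011
outer loop
vertex 1.055 3.564 0.545
vertex 1.13 3.508 1.275
vertex 1.564 3.115 0.829
endloop
endfacet
facet normal 0.390 -0.785 0.482
outer loop
vertex 1.302 2.428 0.804
vertex 1.283 2.806 1.435
vertex 0.705 2.396 1.235
endloop
endfacet
facet normal -0.002 -0.997 -0.076
outer loop
vertex 1.302 2.428 0.804
vertex 0.705 2.396 1.235
vertex 0.63 2.452 0.505
endloop
endfacet
facet normal 0.270 -0.698 -0.663
outer loop
vertex 1.302 2.428 0.804
vertex 0.63 2.452 0.505
vertex 1.16 2.896 0.254
endloop
endfacet
facet normal 0.831 -0.300 -0.469
outer loop
vertex 1.302 2.428 0.804
vertex 1.16 2.896 0.254
vertex 1.564 3.115 0.829
endloop
endfacet
facet normal 0.904 -0.354 0.239
outer loop
vertex 1.302 2.428 0.804
vertex 1.564 3.115 0.829
vertex 1.283 2.806 1.435
endloop
endfacet
facet normal -0.030 -0.403 0.915
outer loop
vertex 0.705 2.396 1.235
vertex 1.283 2.806 1.435
vertex 0.6 3.064 1.526
endloop
endfacet
facet normal -0.665 -0.747 0.011
outer loop
vertex 0.63 2.452 0.505
vertex 0.705 2.396 1.235
vertex 0.196 2.845 0.951
endloop
endfacet
facet normal -0.224 -0.263 -0.938
outer loop
vertex 1.16 2.896 0.254
vertex 0.63 2.452 0.505
vertex 0.477 3.154 0.345
endloop
endfacet
facet normal 0.683 0.379 -0.624
outer loop
vertex 1.564 3.115 0.829
vertex 1.16 2.896 0.254
vertex 1.055 3.564 0.545
endloop
endfacet
facet normal 0.801 0.293 0.521
outer loop
vertex 1.283 2.806 1.435
vertex 1.564 3.115 0.829
vertex 1.13 3.508 1.275
endloop
endfacet
facet normal -0.761 -0.138 0.634
outer loop
vertex -1.455 2.823 5.234
vertex -2.398 4.554 4.48
vertex -2.26 1.874 4.061
endloop
endfacet
facet normal 0.446 -0.820 0.357
outer loop
vertex -1.202 2.066 3.18
vertex -1.455 2.823 5.234
vertex -2.26 1.874 4.061
endloop
endfacet
facet normal -0.761 -0.138 0.634
outer loop
vertex -2.26 1.874 4.061
vertex -2.398 4.554 4.48
vertex -3.203 3.605 3.308
endloop
endfacet
facet normal -0.471 -0.555 -0.686
outer loop
vertex -3.203 3.605 3.308
vertex -1.202 2.066 3.18
vertex -2.26 1.874 4.061
endloop
endfacet
facet normal 0.470 0.555 0.686
outer loop
vertex -1.455 2.823 5.234
vertex -1.34 4.746 3.599
vertex -2.398 4.554 4.48
endloop
endfacet
facet normal 0.447 -0.820 0.357
outer loop
vertex -0.397 3.015 4.352
vertex -1.455 2.823 5.234
vertex -1.202 2.066 3.18
endloop
endfacet
facet normal 0.471 0.555 0.686
outer loop
vertex -0.397 3.015 4.352
vertex -1.34 4.746 3.599
vertex -1.455 2.823 5.234
endloop
endfacet
facet normal -0.447 0.820 -0.357
outer loop
vertex -2.398 4.554 4.48
vertex -1.34 4.746 3.599
vertex -3.203 3.605 3.308
endloop
endfacet
facet normal -0.471 -0.555 -0.686
outer loop
vertex -2.145 3.797 2.426
vertex -1.202 2.066 3.18
vertex -3.203 3.605 3.308
endloop
endfacet
facet normal -0.447 0.820 -0.357
outer loop
vertex -3.203 3.605 3.308
vertex -1.34 4.746 3.599
vertex -2.145 3.797 2.426
endloop
endfacet
facet normal 0.761 0.138 -0.634
outer loop
vertex -2.145 3.797 2.426
vertex -0.397 3.015 4.352
vertex -1.202 2.066 3.18
endloop
endfacet
facet normal 0.761 0.139 -0.634
outer loop
vertex -1.34 4.746 3.599
vertex -0.397 3.015 4.352
vertex -2.145 3.797 2.426
endloop
endfacet
facet normal 0.514 -0.639 -0.572
outer loop
vertex -0.149 -2.964 -0.132
vertex -0.376 -2.612 -0.729
vertex 0.243 -2.409 -0.399
endloop
endfacet
facet normal 0.428 0.128 0.895
outer loop
vertex -0.149 -2.964 -0.132
vertex 0.243 -2.409 -0.399
vertex -1.184 -1.608 0.169
endloop
endfacet
facet normal 0.514 -0.639 -0.572
outer loop
vertex 0.243 -2.409 -0.399
vertex -0.376 -2.612 -0.729
vertex 0.015 -2.057 -0.997
endloop
endfacet
facet normal 0.549 0.795 0.259
outer loop
vertex 0.243 -2.409 -0.399
vertex 0.015 -2.057 -0.997
vertex -1.184 -1.608 0.169
endloop
endfacet
facet normal 0.514 -0.639 -0.573
outer loop
vertex 0.015 -2.057 -0.997
vertex -0.376 -2.612 -0.729
vertex -0.604 -2.259 -1.327
endloop
endfacet
facet normal -0.071 0.904 -0.421
outer loop
vertex 0.015 -2.057 -0.997
vertex -0.604 -2.259 -1.327
vertex -1.184 -1.608 0.169
endloop
endfacet
facet normal 0.514 -0.639 -0.573
outer loop
vertex -0.604 -2.259 -1.327
vertex -0.376 -2.612 -0.729
vertex -0.995 -2.814 -1.059
endloop
endfacet
facet normal -0.813 0.348 -0.467
outer loop
vertex -0.604 -2.259 -1.327
vertex -0.995 -2.814 -1.059
vertex -1.184 -1.608 0.169
endloop
endfacet
facet normal 0.514 -0.639 -0.572
outer loop
vertex -0.995 -2.814 -1.059
vertex -0.376 -2.612 -0.729
vertex -0.768 -3.166 -0.462
endloop
endfacet
facet normal -0.933 -0.317 0.168
outer loop
vertex -0.995 -2.814 -1.059
vertex -0.768 -3.166 -0.462
vertex -1.184 -1.608 0.169
endloop
endfacet
facet normal 0.514 -0.639 -0.572
outer loop
vertex -0.768 -3.166 -0.462
vertex -0.376 -2.612 -0.729
vertex -0.149 -2.964 -0.132
endloop
endfacet
facet normal -0.313 -0.427 0.848
outer loop
vertex -0.768 -3.166 -0.462
vertex -0.149 -2.964 -0.132
vertex -1.184 -1.608 0.169
endloop
endfacet

endsolid


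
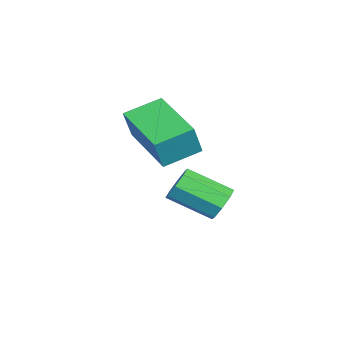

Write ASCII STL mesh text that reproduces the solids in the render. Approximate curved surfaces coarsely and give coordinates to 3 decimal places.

solid 
facet normal 0.050 0.880 -0.473
outer loop
vertex 0.235 3.069 -1.035
vertex -0.089 2.806 -1.559
vertex -0.274 3.119 -0.996
endloop
endfacet
facet normal 0.113 0.465 0.878
outer loop
vertex 0.235 3.069 -1.035
vertex -0.274 3.119 -0.996
vertex 0.153 1.617 -0.256
endloop
endfacet
facet normal 0.110 0.464 0.879
outer loop
vertex 0.153 1.617 -0.256
vertex -0.274 3.119 -0.996
vertex -0.356 1.666 -0.218
endloop
endfacet
facet normal -0.050 -0.880 0.472
outer loop
vertex 0.153 1.617 -0.256
vertex -0.356 1.666 -0.218
vertex -0.171 1.354 -0.781
endloop
endfacet
facet normal 0.050 0.880 -0.473
outer loop
vertex -0.274 3.119 -0.996
vertex -0.089 2.806 -1.559
vertex -0.674 2.985 -1.288
endloop
endfacet
facet normal -0.624 0.396 0.673
outer loop
vertex -0.274 3.119 -0.996
vertex -0.674 2.985 -1.288
vertex -0.356 1.666 -0.218
endloop
endfacet
facet normal -0.622 0.398 0.675
outer loop
vertex -0.356 1.666 -0.218
vertex -0.674 2.985 -1.288
vertex -0.757 1.533 -0.509
endloop
endfacet
facet normal -0.050 -0.880 0.471
outer loop
vertex -0.356 1.666 -0.218
vertex -0.757 1.533 -0.509
vertex -0.171 1.354 -0.781
endloop
endfacet
facet normal 0.051 0.880 -0.472
outer loop
vertex -0.674 2.985 -1.288
vertex -0.089 2.806 -1.559
vertex -0.732 2.747 -1.738
endloop
endfacet
facet normal -0.992 0.098 0.076
outer loop
vertex -0.674 2.985 -1.288
vertex -0.732 2.747 -1.738
vertex -0.757 1.533 -0.509
endloop
endfacet
facet normal -0.993 0.096 0.075
outer loop
vertex -0.757 1.533 -0.509
vertex -0.732 2.747 -1.738
vertex -0.814 1.295 -0.959
endloop
endfacet
facet normal -0.050 -0.880 0.472
outer loop
vertex -0.757 1.533 -0.509
vertex -0.814 1.295 -0.959
vertex -0.171 1.354 -0.781
endloop
endfacet
facet normal 0.051 0.880 -0.472
outer loop
vertex -0.732 2.747 -1.738
vertex -0.089 2.806 -1.559
vertex -0.413 2.543 -2.084
endloop
endfacet
facet normal -0.781 -0.260 -0.567
outer loop
vertex -0.732 2.747 -1.738
vertex -0.413 2.543 -2.084
vertex -0.814 1.295 -0.959
endloop
endfacet
facet normal -0.781 -0.260 -0.567
outer loop
vertex -0.814 1.295 -0.959
vertex -0.413 2.543 -2.084
vertex -0.495 1.091 -1.305
endloop
endfacet
facet normal -0.050 -0.880 0.473
outer loop
vertex -0.814 1.295 -0.959
vertex -0.495 1.091 -1.305
vertex -0.171 1.354 -0.781
endloop
endfacet
facet normal 0.050 0.880 -0.472
outer loop
vertex -0.413 2.543 -2.084
vertex -0.089 2.806 -1.559
vertex 0.096 2.494 -2.122
endloop
endfacet
facet normal -0.110 -0.465 -0.878
outer loop
vertex -0.413 2.543 -2.084
vertex 0.096 2.494 -2.122
vertex -0.495 1.091 -1.305
endloop
endfacet
facet normal -0.113 -0.464 -0.879
outer loop
vertex -0.495 1.091 -1.305
vertex 0.096 2.494 -2.122
vertex 0.014 1.041 -1.344
endloop
endfacet
facet normal -0.050 -0.880 0.473
outer loop
vertex -0.495 1.091 -1.305
vertex 0.014 1.041 -1.344
vertex -0.171 1.354 -0.781
endloop
endfacet
facet normal 0.050 0.880 -0.471
outer loop
vertex 0.096 2.494 -2.122
vertex -0.089 2.806 -1.559
vertex 0.497 2.627 -1.831
endloop
endfacet
facet normal 0.622 -0.397 -0.675
outer loop
vertex 0.096 2.494 -2.122
vertex 0.497 2.627 -1.831
vertex 0.014 1.041 -1.344
endloop
endfacet
facet normal 0.624 -0.397 -0.673
outer loop
vertex 0.014 1.041 -1.344
vertex 0.497 2.627 -1.831
vertex 0.414 1.175 -1.052
endloop
endfacet
facet normal -0.050 -0.880 0.473
outer loop
vertex 0.014 1.041 -1.344
vertex 0.414 1.175 -1.052
vertex -0.171 1.354 -0.781
endloop
endfacet
facet normal 0.050 0.880 -0.472
outer loop
vertex 0.497 2.627 -1.831
vertex -0.089 2.806 -1.559
vertex 0.554 2.865 -1.381
endloop
endfacet
facet normal 0.993 -0.097 -0.075
outer loop
vertex 0.497 2.627 -1.831
vertex 0.554 2.865 -1.381
vertex 0.414 1.175 -1.052
endloop
endfacet
facet normal 0.992 -0.097 -0.077
outer loop
vertex 0.414 1.175 -1.052
vertex 0.554 2.865 -1.381
vertex 0.472 1.413 -0.602
endloop
endfacet
facet normal -0.051 -0.880 0.472
outer loop
vertex 0.414 1.175 -1.052
vertex 0.472 1.413 -0.602
vertex -0.171 1.354 -0.781
endloop
endfacet
facet normal 0.050 0.880 -0.473
outer loop
vertex 0.554 2.865 -1.381
vertex -0.089 2.806 -1.559
vertex 0.235 3.069 -1.035
endloop
endfacet
facet normal 0.781 0.260 0.567
outer loop
vertex 0.554 2.865 -1.381
vertex 0.235 3.069 -1.035
vertex 0.472 1.413 -0.602
endloop
endfacet
facet normal 0.781 0.260 0.567
outer loop
vertex 0.472 1.413 -0.602
vertex 0.235 3.069 -1.035
vertex 0.153 1.617 -0.256
endloop
endfacet
facet normal -0.051 -0.880 0.472
outer loop
vertex 0.472 1.413 -0.602
vertex 0.153 1.617 -0.256
vertex -0.171 1.354 -0.781
endloop
endfacet
facet normal -0.493 0.804 0.333
outer loop
vertex -0.013 0.923 2.899
vertex 1.717 2.171 2.447
vertex -0.427 1.111 1.832
endloop
endfacet
facet normal -0.794 -0.572 0.207
outer loop
vertex 0.223 0.049 1.393
vertex -0.013 0.923 2.899
vertex -0.427 1.111 1.832
endloop
endfacet
facet normal -0.493 0.804 0.333
outer loop
vertex -0.427 1.111 1.832
vertex 1.717 2.171 2.447
vertex 1.302 2.358 1.38
endloop
endfacet
facet normal -0.357 0.162 -0.920
outer loop
vertex 1.302 2.358 1.38
vertex 0.223 0.049 1.393
vertex -0.427 1.111 1.832
endloop
endfacet
facet normal 0.357 -0.162 0.920
outer loop
vertex -0.013 0.923 2.899
vertex 2.367 1.109 2.008
vertex 1.717 2.171 2.447
endloop
endfacet
facet normal -0.793 -0.573 0.208
outer loop
vertex 0.638 -0.138 2.46
vertex -0.013 0.923 2.899
vertex 0.223 0.049 1.393
endloop
endfacet
facet normal 0.357 -0.162 0.920
outer loop
vertex 0.638 -0.138 2.46
vertex 2.367 1.109 2.008
vertex -0.013 0.923 2.899
endloop
endfacet
facet normal 0.793 0.572 -0.208
outer loop
vertex 1.717 2.171 2.447
vertex 2.367 1.109 2.008
vertex 1.302 2.358 1.38
endloop
endfacet
facet normal -0.357 0.162 -0.920
outer loop
vertex 1.953 1.297 0.941
vertex 0.223 0.049 1.393
vertex 1.302 2.358 1.38
endloop
endfacet
facet normal 0.793 0.572 -0.207
outer loop
vertex 1.302 2.358 1.38
vertex 2.367 1.109 2.008
vertex 1.953 1.297 0.941
endloop
endfacet
facet normal 0.493 -0.804 -0.333
outer loop
vertex 1.953 1.297 0.941
vertex 0.638 -0.138 2.46
vertex 0.223 0.049 1.393
endloop
endfacet
facet normal 0.493 -0.804 -0.333
outer loop
vertex 2.367 1.109 2.008
vertex 0.638 -0.138 2.46
vertex 1.953 1.297 0.941
endloop
endfacet

endsolid


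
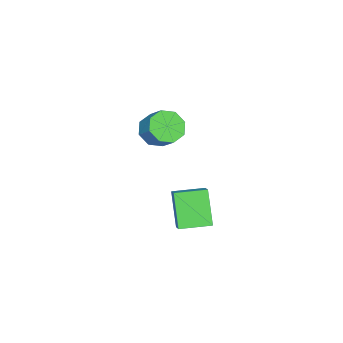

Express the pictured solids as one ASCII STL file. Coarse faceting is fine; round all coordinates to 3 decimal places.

solid 
facet normal -0.696 -0.453 -0.557
outer loop
vertex 3.358 -0.947 -3.104
vertex 2.461 0.378 -3.06
vertex 4.264 -0.277 -4.78
endloop
endfacet
facet normal 0.561 -0.828 -0.028
outer loop
vertex 4.939 0.162 -4.24
vertex 3.358 -0.947 -3.104
vertex 4.264 -0.277 -4.78
endloop
endfacet
facet normal -0.696 -0.453 -0.557
outer loop
vertex 4.264 -0.277 -4.78
vertex 2.461 0.378 -3.06
vertex 3.367 1.047 -4.737
endloop
endfacet
facet normal 0.449 0.331 -0.830
outer loop
vertex 3.367 1.047 -4.737
vertex 4.939 0.162 -4.24
vertex 4.264 -0.277 -4.78
endloop
endfacet
facet normal -0.449 -0.331 0.830
outer loop
vertex 3.358 -0.947 -3.104
vertex 3.136 0.817 -2.52
vertex 2.461 0.378 -3.06
endloop
endfacet
facet normal 0.561 -0.827 -0.027
outer loop
vertex 4.033 -0.507 -2.563
vertex 3.358 -0.947 -3.104
vertex 4.939 0.162 -4.24
endloop
endfacet
facet normal -0.449 -0.331 0.830
outer loop
vertex 4.033 -0.507 -2.563
vertex 3.136 0.817 -2.52
vertex 3.358 -0.947 -3.104
endloop
endfacet
facet normal -0.560 0.828 0.027
outer loop
vertex 2.461 0.378 -3.06
vertex 3.136 0.817 -2.52
vertex 3.367 1.047 -4.737
endloop
endfacet
facet normal 0.449 0.331 -0.830
outer loop
vertex 4.042 1.487 -4.196
vertex 4.939 0.162 -4.24
vertex 3.367 1.047 -4.737
endloop
endfacet
facet normal -0.561 0.827 0.027
outer loop
vertex 3.367 1.047 -4.737
vertex 3.136 0.817 -2.52
vertex 4.042 1.487 -4.196
endloop
endfacet
facet normal 0.696 0.453 0.557
outer loop
vertex 4.042 1.487 -4.196
vertex 4.033 -0.507 -2.563
vertex 4.939 0.162 -4.24
endloop
endfacet
facet normal 0.696 0.453 0.557
outer loop
vertex 3.136 0.817 -2.52
vertex 4.033 -0.507 -2.563
vertex 4.042 1.487 -4.196
endloop
endfacet
facet normal -0.382 -0.630 -0.677
outer loop
vertex -1.364 -4.943 -3.61
vertex -2.204 -4.369 -3.67
vertex -1.308 -4.389 -4.157
endloop
endfacet
facet normal 0.921 -0.317 -0.226
outer loop
vertex -1.364 -4.943 -3.61
vertex -1.308 -4.389 -4.157
vertex -0.855 -4.106 -2.71
endloop
endfacet
facet normal 0.921 -0.315 -0.227
outer loop
vertex -0.855 -4.106 -2.71
vertex -1.308 -4.389 -4.157
vertex -0.8 -3.552 -3.257
endloop
endfacet
facet normal 0.382 0.630 0.676
outer loop
vertex -0.855 -4.106 -2.71
vertex -0.8 -3.552 -3.257
vertex -1.696 -3.531 -2.77
endloop
endfacet
facet normal -0.382 -0.630 -0.677
outer loop
vertex -1.308 -4.389 -4.157
vertex -2.204 -4.369 -3.67
vertex -1.777 -3.823 -4.419
endloop
endfacet
facet normal 0.702 0.278 -0.655
outer loop
vertex -1.308 -4.389 -4.157
vertex -1.777 -3.823 -4.419
vertex -0.8 -3.552 -3.257
endloop
endfacet
facet normal 0.702 0.278 -0.655
outer loop
vertex -0.8 -3.552 -3.257
vertex -1.777 -3.823 -4.419
vertex -1.269 -2.986 -3.519
endloop
endfacet
facet normal 0.382 0.630 0.676
outer loop
vertex -0.8 -3.552 -3.257
vertex -1.269 -2.986 -3.519
vertex -1.696 -3.531 -2.77
endloop
endfacet
facet normal -0.382 -0.629 -0.677
outer loop
vertex -1.777 -3.823 -4.419
vertex -2.204 -4.369 -3.67
vertex -2.497 -3.576 -4.242
endloop
endfacet
facet normal 0.071 0.710 -0.701
outer loop
vertex -1.777 -3.823 -4.419
vertex -2.497 -3.576 -4.242
vertex -1.269 -2.986 -3.519
endloop
endfacet
facet normal 0.071 0.710 -0.701
outer loop
vertex -1.269 -2.986 -3.519
vertex -2.497 -3.576 -4.242
vertex -1.988 -2.739 -3.342
endloop
endfacet
facet normal 0.383 0.629 0.676
outer loop
vertex -1.269 -2.986 -3.519
vertex -1.988 -2.739 -3.342
vertex -1.696 -3.531 -2.77
endloop
endfacet
facet normal -0.382 -0.629 -0.677
outer loop
vertex -2.497 -3.576 -4.242
vertex -2.204 -4.369 -3.67
vertex -3.045 -3.794 -3.73
endloop
endfacet
facet normal -0.601 0.726 -0.335
outer loop
vertex -2.497 -3.576 -4.242
vertex -3.045 -3.794 -3.73
vertex -1.988 -2.739 -3.342
endloop
endfacet
facet normal -0.601 0.726 -0.335
outer loop
vertex -1.988 -2.739 -3.342
vertex -3.045 -3.794 -3.73
vertex -2.536 -2.957 -2.83
endloop
endfacet
facet normal 0.382 0.630 0.677
outer loop
vertex -1.988 -2.739 -3.342
vertex -2.536 -2.957 -2.83
vertex -1.696 -3.531 -2.77
endloop
endfacet
facet normal -0.382 -0.630 -0.676
outer loop
vertex -3.045 -3.794 -3.73
vertex -2.204 -4.369 -3.67
vertex -3.1 -4.348 -3.183
endloop
endfacet
facet normal -0.921 0.316 0.227
outer loop
vertex -3.045 -3.794 -3.73
vertex -3.1 -4.348 -3.183
vertex -2.536 -2.957 -2.83
endloop
endfacet
facet normal -0.921 0.316 0.226
outer loop
vertex -2.536 -2.957 -2.83
vertex -3.1 -4.348 -3.183
vertex -2.592 -3.511 -2.283
endloop
endfacet
facet normal 0.382 0.630 0.677
outer loop
vertex -2.536 -2.957 -2.83
vertex -2.592 -3.511 -2.283
vertex -1.696 -3.531 -2.77
endloop
endfacet
facet normal -0.382 -0.630 -0.676
outer loop
vertex -3.1 -4.348 -3.183
vertex -2.204 -4.369 -3.67
vertex -2.631 -4.914 -2.921
endloop
endfacet
facet normal -0.702 -0.278 0.655
outer loop
vertex -3.1 -4.348 -3.183
vertex -2.631 -4.914 -2.921
vertex -2.592 -3.511 -2.283
endloop
endfacet
facet normal -0.702 -0.278 0.655
outer loop
vertex -2.592 -3.511 -2.283
vertex -2.631 -4.914 -2.921
vertex -2.123 -4.077 -2.021
endloop
endfacet
facet normal 0.382 0.630 0.677
outer loop
vertex -2.592 -3.511 -2.283
vertex -2.123 -4.077 -2.021
vertex -1.696 -3.531 -2.77
endloop
endfacet
facet normal -0.383 -0.629 -0.676
outer loop
vertex -2.631 -4.914 -2.921
vertex -2.204 -4.369 -3.67
vertex -1.912 -5.161 -3.098
endloop
endfacet
facet normal -0.071 -0.710 0.701
outer loop
vertex -2.631 -4.914 -2.921
vertex -1.912 -5.161 -3.098
vertex -2.123 -4.077 -2.021
endloop
endfacet
facet normal -0.071 -0.710 0.701
outer loop
vertex -2.123 -4.077 -2.021
vertex -1.912 -5.161 -3.098
vertex -1.403 -4.324 -2.198
endloop
endfacet
facet normal 0.382 0.629 0.677
outer loop
vertex -2.123 -4.077 -2.021
vertex -1.403 -4.324 -2.198
vertex -1.696 -3.531 -2.77
endloop
endfacet
facet normal -0.382 -0.630 -0.677
outer loop
vertex -1.912 -5.161 -3.098
vertex -2.204 -4.369 -3.67
vertex -1.364 -4.943 -3.61
endloop
endfacet
facet normal 0.601 -0.726 0.335
outer loop
vertex -1.912 -5.161 -3.098
vertex -1.364 -4.943 -3.61
vertex -1.403 -4.324 -2.198
endloop
endfacet
facet normal 0.601 -0.726 0.335
outer loop
vertex -1.403 -4.324 -2.198
vertex -1.364 -4.943 -3.61
vertex -0.855 -4.106 -2.71
endloop
endfacet
facet normal 0.382 0.629 0.677
outer loop
vertex -1.403 -4.324 -2.198
vertex -0.855 -4.106 -2.71
vertex -1.696 -3.531 -2.77
endloop
endfacet

endsolid


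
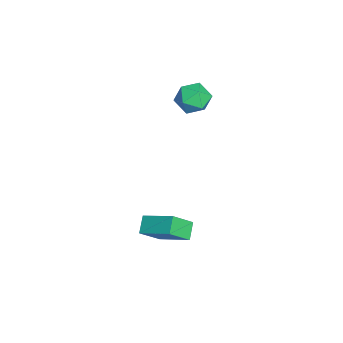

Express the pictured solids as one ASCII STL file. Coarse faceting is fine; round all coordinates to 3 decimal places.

solid 
facet normal -0.407 0.617 -0.674
outer loop
vertex 1.473 2.346 -3.023
vertex 2.366 2.212 -3.685
vertex 0.538 0.712 -3.953
endloop
endfacet
facet normal -0.797 0.120 0.592
outer loop
vertex 1.214 -0.312 -2.835
vertex 1.473 2.346 -3.023
vertex 0.538 0.712 -3.953
endloop
endfacet
facet normal -0.407 0.617 -0.673
outer loop
vertex 0.538 0.712 -3.953
vertex 2.366 2.212 -3.685
vertex 1.431 0.578 -4.616
endloop
endfacet
facet normal -0.446 -0.778 -0.443
outer loop
vertex 1.431 0.578 -4.616
vertex 1.214 -0.312 -2.835
vertex 0.538 0.712 -3.953
endloop
endfacet
facet normal 0.445 0.778 0.443
outer loop
vertex 1.473 2.346 -3.023
vertex 3.042 1.188 -2.567
vertex 2.366 2.212 -3.685
endloop
endfacet
facet normal -0.798 0.120 0.591
outer loop
vertex 2.149 1.322 -1.904
vertex 1.473 2.346 -3.023
vertex 1.214 -0.312 -2.835
endloop
endfacet
facet normal 0.446 0.778 0.443
outer loop
vertex 2.149 1.322 -1.904
vertex 3.042 1.188 -2.567
vertex 1.473 2.346 -3.023
endloop
endfacet
facet normal 0.797 -0.119 -0.591
outer loop
vertex 2.366 2.212 -3.685
vertex 3.042 1.188 -2.567
vertex 1.431 0.578 -4.616
endloop
endfacet
facet normal -0.445 -0.778 -0.443
outer loop
vertex 2.107 -0.446 -3.497
vertex 1.214 -0.312 -2.835
vertex 1.431 0.578 -4.616
endloop
endfacet
facet normal 0.797 -0.120 -0.591
outer loop
vertex 1.431 0.578 -4.616
vertex 3.042 1.188 -2.567
vertex 2.107 -0.446 -3.497
endloop
endfacet
facet normal 0.407 -0.617 0.674
outer loop
vertex 2.107 -0.446 -3.497
vertex 2.149 1.322 -1.904
vertex 1.214 -0.312 -2.835
endloop
endfacet
facet normal 0.408 -0.617 0.674
outer loop
vertex 3.042 1.188 -2.567
vertex 2.149 1.322 -1.904
vertex 2.107 -0.446 -3.497
endloop
endfacet
facet normal -0.131 0.004 0.991
outer loop
vertex -3.84 2.425 4.103
vertex -3.282 1.476 4.181
vertex -2.746 2.439 4.248
endloop
endfacet
facet normal -0.106 0.669 0.735
outer loop
vertex -3.84 2.425 4.103
vertex -2.746 2.439 4.248
vertex -3.218 3.142 3.54
endloop
endfacet
facet normal -0.625 0.739 0.251
outer loop
vertex -3.84 2.425 4.103
vertex -3.218 3.142 3.54
vertex -4.046 2.614 3.035
endloop
endfacet
facet normal -0.971 0.117 0.208
outer loop
vertex -3.84 2.425 4.103
vertex -4.046 2.614 3.035
vertex -4.085 1.584 3.432
endloop
endfacet
facet normal -0.666 -0.337 0.665
outer loop
vertex -3.84 2.425 4.103
vertex -4.085 1.584 3.432
vertex -3.282 1.476 4.181
endloop
endfacet
facet normal 0.520 0.754 0.402
outer loop
vertex -3.218 3.142 3.54
vertex -2.746 2.439 4.248
vertex -2.275 2.636 3.268
endloop
endfacet
facet normal 0.479 -0.323 0.816
outer loop
vertex -2.746 2.439 4.248
vertex -3.282 1.476 4.181
vertex -2.314 1.606 3.665
endloop
endfacet
facet normal -0.387 -0.876 0.288
outer loop
vertex -3.282 1.476 4.181
vertex -4.085 1.584 3.432
vertex -3.142 1.078 3.16
endloop
endfacet
facet normal -0.881 -0.141 -0.452
outer loop
vertex -4.085 1.584 3.432
vertex -4.046 2.614 3.035
vertex -3.614 1.781 2.452
endloop
endfacet
facet normal -0.320 0.867 -0.382
outer loop
vertex -4.046 2.614 3.035
vertex -3.218 3.142 3.54
vertex -3.078 2.744 2.519
endloop
endfacet
facet normal 0.971 -0.117 -0.208
outer loop
vertex -2.52 1.795 2.597
vertex -2.275 2.636 3.268
vertex -2.314 1.606 3.665
endloop
endfacet
facet normal 0.625 -0.739 -0.251
outer loop
vertex -2.52 1.795 2.597
vertex -2.314 1.606 3.665
vertex -3.142 1.078 3.16
endloop
endfacet
facet normal 0.106 -0.669 -0.735
outer loop
vertex -2.52 1.795 2.597
vertex -3.142 1.078 3.16
vertex -3.614 1.781 2.452
endloop
endfacet
facet normal 0.131 -0.004 -0.991
outer loop
vertex -2.52 1.795 2.597
vertex -3.614 1.781 2.452
vertex -3.078 2.744 2.519
endloop
endfacet
facet normal 0.666 0.337 -0.665
outer loop
vertex -2.52 1.795 2.597
vertex -3.078 2.744 2.519
vertex -2.275 2.636 3.268
endloop
endfacet
facet normal 0.881 0.141 0.452
outer loop
vertex -2.314 1.606 3.665
vertex -2.275 2.636 3.268
vertex -2.746 2.439 4.248
endloop
endfacet
facet normal 0.320 -0.867 0.382
outer loop
vertex -3.142 1.078 3.16
vertex -2.314 1.606 3.665
vertex -3.282 1.476 4.181
endloop
endfacet
facet normal -0.520 -0.754 -0.402
outer loop
vertex -3.614 1.781 2.452
vertex -3.142 1.078 3.16
vertex -4.085 1.584 3.432
endloop
endfacet
facet normal -0.479 0.323 -0.816
outer loop
vertex -3.078 2.744 2.519
vertex -3.614 1.781 2.452
vertex -4.046 2.614 3.035
endloop
endfacet
facet normal 0.387 0.876 -0.288
outer loop
vertex -2.275 2.636 3.268
vertex -3.078 2.744 2.519
vertex -3.218 3.142 3.54
endloop
endfacet

endsolid


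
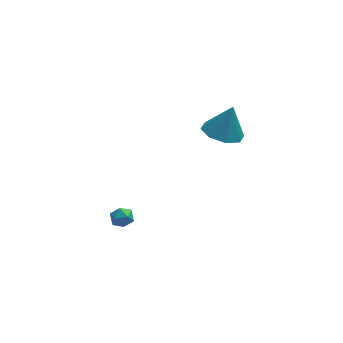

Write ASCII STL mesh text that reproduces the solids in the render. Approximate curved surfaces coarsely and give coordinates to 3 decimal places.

solid 
facet normal -0.320 -0.185 -0.929
outer loop
vertex 2.036 3.663 1.904
vertex 1.042 3.775 2.224
vertex 1.777 4.421 1.842
endloop
endfacet
facet normal 0.931 0.331 0.153
outer loop
vertex 2.036 3.663 1.904
vertex 1.777 4.421 1.842
vertex 1.578 4.085 3.776
endloop
endfacet
facet normal -0.320 -0.185 -0.929
outer loop
vertex 1.777 4.421 1.842
vertex 1.042 3.775 2.224
vertex 1.088 4.801 2.004
endloop
endfacet
facet normal 0.509 0.838 0.198
outer loop
vertex 1.777 4.421 1.842
vertex 1.088 4.801 2.004
vertex 1.578 4.085 3.776
endloop
endfacet
facet normal -0.321 -0.185 -0.929
outer loop
vertex 1.088 4.801 2.004
vertex 1.042 3.775 2.224
vertex 0.372 4.58 2.295
endloop
endfacet
facet normal -0.118 0.909 0.400
outer loop
vertex 1.088 4.801 2.004
vertex 0.372 4.58 2.295
vertex 1.578 4.085 3.776
endloop
endfacet
facet normal -0.321 -0.186 -0.929
outer loop
vertex 0.372 4.58 2.295
vertex 1.042 3.775 2.224
vertex 0.049 3.888 2.545
endloop
endfacet
facet normal -0.581 0.502 0.641
outer loop
vertex 0.372 4.58 2.295
vertex 0.049 3.888 2.545
vertex 1.578 4.085 3.776
endloop
endfacet
facet normal -0.321 -0.185 -0.929
outer loop
vertex 0.049 3.888 2.545
vertex 1.042 3.775 2.224
vertex 0.308 3.13 2.606
endloop
endfacet
facet normal -0.609 -0.145 0.780
outer loop
vertex 0.049 3.888 2.545
vertex 0.308 3.13 2.606
vertex 1.578 4.085 3.776
endloop
endfacet
facet normal -0.321 -0.185 -0.929
outer loop
vertex 0.308 3.13 2.606
vertex 1.042 3.775 2.224
vertex 0.997 2.75 2.444
endloop
endfacet
facet normal -0.187 -0.652 0.735
outer loop
vertex 0.308 3.13 2.606
vertex 0.997 2.75 2.444
vertex 1.578 4.085 3.776
endloop
endfacet
facet normal -0.319 -0.185 -0.929
outer loop
vertex 0.997 2.75 2.444
vertex 1.042 3.775 2.224
vertex 1.713 2.97 2.154
endloop
endfacet
facet normal 0.438 -0.723 0.534
outer loop
vertex 0.997 2.75 2.444
vertex 1.713 2.97 2.154
vertex 1.578 4.085 3.776
endloop
endfacet
facet normal -0.320 -0.186 -0.929
outer loop
vertex 1.713 2.97 2.154
vertex 1.042 3.775 2.224
vertex 2.036 3.663 1.904
endloop
endfacet
facet normal 0.903 -0.315 0.292
outer loop
vertex 1.713 2.97 2.154
vertex 2.036 3.663 1.904
vertex 1.578 4.085 3.776
endloop
endfacet
facet normal -0.870 0.273 -0.411
outer loop
vertex -3.958 3.877 -3.849
vertex -4.195 3.306 -3.727
vertex -4.251 3.768 -3.301
endloop
endfacet
facet normal -0.537 0.835 -0.121
outer loop
vertex -3.958 3.877 -3.849
vertex -4.251 3.768 -3.301
vertex -3.72 4.108 -3.313
endloop
endfacet
facet normal 0.101 0.897 -0.431
outer loop
vertex -3.958 3.877 -3.849
vertex -3.72 4.108 -3.313
vertex -3.336 3.857 -3.745
endloop
endfacet
facet normal 0.165 0.373 -0.913
outer loop
vertex -3.958 3.877 -3.849
vertex -3.336 3.857 -3.745
vertex -3.63 3.36 -4.001
endloop
endfacet
facet normal -0.435 -0.012 -0.900
outer loop
vertex -3.958 3.877 -3.849
vertex -3.63 3.36 -4.001
vertex -4.195 3.306 -3.727
endloop
endfacet
facet normal -0.433 0.697 0.571
outer loop
vertex -3.72 4.108 -3.313
vertex -4.251 3.768 -3.301
vertex -3.81 3.68 -2.859
endloop
endfacet
facet normal -0.972 -0.212 0.102
outer loop
vertex -4.251 3.768 -3.301
vertex -4.195 3.306 -3.727
vertex -4.104 3.183 -3.115
endloop
endfacet
facet normal -0.269 -0.673 -0.688
outer loop
vertex -4.195 3.306 -3.727
vertex -3.63 3.36 -4.001
vertex -3.72 2.932 -3.547
endloop
endfacet
facet normal 0.702 -0.049 -0.710
outer loop
vertex -3.63 3.36 -4.001
vertex -3.336 3.857 -3.745
vertex -3.189 3.272 -3.559
endloop
endfacet
facet normal 0.600 0.797 0.071
outer loop
vertex -3.336 3.857 -3.745
vertex -3.72 4.108 -3.313
vertex -3.245 3.734 -3.133
endloop
endfacet
facet normal -0.165 -0.373 0.913
outer loop
vertex -3.482 3.163 -3.011
vertex -3.81 3.68 -2.859
vertex -4.104 3.183 -3.115
endloop
endfacet
facet normal -0.101 -0.897 0.431
outer loop
vertex -3.482 3.163 -3.011
vertex -4.104 3.183 -3.115
vertex -3.72 2.932 -3.547
endloop
endfacet
facet normal 0.537 -0.835 0.121
outer loop
vertex -3.482 3.163 -3.011
vertex -3.72 2.932 -3.547
vertex -3.189 3.272 -3.559
endloop
endfacet
facet normal 0.870 -0.273 0.411
outer loop
vertex -3.482 3.163 -3.011
vertex -3.189 3.272 -3.559
vertex -3.245 3.734 -3.133
endloop
endfacet
facet normal 0.435 0.012 0.900
outer loop
vertex -3.482 3.163 -3.011
vertex -3.245 3.734 -3.133
vertex -3.81 3.68 -2.859
endloop
endfacet
facet normal -0.702 0.049 0.710
outer loop
vertex -4.104 3.183 -3.115
vertex -3.81 3.68 -2.859
vertex -4.251 3.768 -3.301
endloop
endfacet
facet normal -0.600 -0.797 -0.071
outer loop
vertex -3.72 2.932 -3.547
vertex -4.104 3.183 -3.115
vertex -4.195 3.306 -3.727
endloop
endfacet
facet normal 0.433 -0.697 -0.571
outer loop
vertex -3.189 3.272 -3.559
vertex -3.72 2.932 -3.547
vertex -3.63 3.36 -4.001
endloop
endfacet
facet normal 0.972 0.212 -0.102
outer loop
vertex -3.245 3.734 -3.133
vertex -3.189 3.272 -3.559
vertex -3.336 3.857 -3.745
endloop
endfacet
facet normal 0.269 0.673 0.688
outer loop
vertex -3.81 3.68 -2.859
vertex -3.245 3.734 -3.133
vertex -3.72 4.108 -3.313
endloop
endfacet

endsolid


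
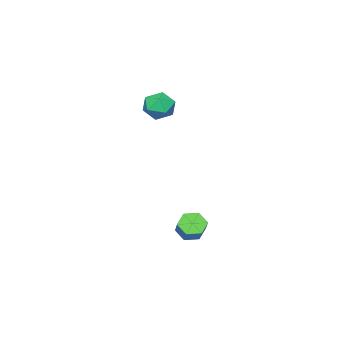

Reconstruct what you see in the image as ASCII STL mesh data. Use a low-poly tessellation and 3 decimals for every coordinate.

solid 
facet normal -0.516 -0.524 -0.678
outer loop
vertex 0.463 0.426 -4.434
vertex -0.111 0.353 -3.941
vertex -0.09 0.946 -4.415
endloop
endfacet
facet normal 0.451 0.507 -0.735
outer loop
vertex 0.463 0.426 -4.434
vertex -0.09 0.946 -4.415
vertex 1.164 1.139 -3.512
endloop
endfacet
facet normal 0.452 0.505 -0.735
outer loop
vertex 1.164 1.139 -3.512
vertex -0.09 0.946 -4.415
vertex 0.611 1.66 -3.494
endloop
endfacet
facet normal 0.516 0.525 0.677
outer loop
vertex 1.164 1.139 -3.512
vertex 0.611 1.66 -3.494
vertex 0.591 1.067 -3.019
endloop
endfacet
facet normal -0.516 -0.523 -0.678
outer loop
vertex -0.09 0.946 -4.415
vertex -0.111 0.353 -3.941
vertex -0.664 0.874 -3.922
endloop
endfacet
facet normal -0.405 0.846 -0.348
outer loop
vertex -0.09 0.946 -4.415
vertex -0.664 0.874 -3.922
vertex 0.611 1.66 -3.494
endloop
endfacet
facet normal -0.405 0.846 -0.347
outer loop
vertex 0.611 1.66 -3.494
vertex -0.664 0.874 -3.922
vertex 0.037 1.587 -3.001
endloop
endfacet
facet normal 0.515 0.525 0.677
outer loop
vertex 0.611 1.66 -3.494
vertex 0.037 1.587 -3.001
vertex 0.591 1.067 -3.019
endloop
endfacet
facet normal -0.517 -0.524 -0.677
outer loop
vertex -0.664 0.874 -3.922
vertex -0.111 0.353 -3.941
vertex -0.684 0.281 -3.448
endloop
endfacet
facet normal -0.856 0.340 0.389
outer loop
vertex -0.664 0.874 -3.922
vertex -0.684 0.281 -3.448
vertex 0.037 1.587 -3.001
endloop
endfacet
facet normal -0.857 0.340 0.388
outer loop
vertex 0.037 1.587 -3.001
vertex -0.684 0.281 -3.448
vertex 0.017 0.994 -2.526
endloop
endfacet
facet normal 0.515 0.525 0.677
outer loop
vertex 0.037 1.587 -3.001
vertex 0.017 0.994 -2.526
vertex 0.591 1.067 -3.019
endloop
endfacet
facet normal -0.516 -0.525 -0.677
outer loop
vertex -0.684 0.281 -3.448
vertex -0.111 0.353 -3.941
vertex -0.131 -0.24 -3.466
endloop
endfacet
facet normal -0.452 -0.505 0.735
outer loop
vertex -0.684 0.281 -3.448
vertex -0.131 -0.24 -3.466
vertex 0.017 0.994 -2.526
endloop
endfacet
facet normal -0.451 -0.506 0.735
outer loop
vertex 0.017 0.994 -2.526
vertex -0.131 -0.24 -3.466
vertex 0.57 0.474 -2.545
endloop
endfacet
facet normal 0.516 0.524 0.678
outer loop
vertex 0.017 0.994 -2.526
vertex 0.57 0.474 -2.545
vertex 0.591 1.067 -3.019
endloop
endfacet
facet normal -0.515 -0.525 -0.677
outer loop
vertex -0.131 -0.24 -3.466
vertex -0.111 0.353 -3.941
vertex 0.443 -0.167 -3.959
endloop
endfacet
facet normal 0.406 -0.846 0.347
outer loop
vertex -0.131 -0.24 -3.466
vertex 0.443 -0.167 -3.959
vertex 0.57 0.474 -2.545
endloop
endfacet
facet normal 0.404 -0.846 0.347
outer loop
vertex 0.57 0.474 -2.545
vertex 0.443 -0.167 -3.959
vertex 1.144 0.546 -3.038
endloop
endfacet
facet normal 0.516 0.523 0.678
outer loop
vertex 0.57 0.474 -2.545
vertex 1.144 0.546 -3.038
vertex 0.591 1.067 -3.019
endloop
endfacet
facet normal -0.515 -0.525 -0.677
outer loop
vertex 0.443 -0.167 -3.959
vertex -0.111 0.353 -3.941
vertex 0.463 0.426 -4.434
endloop
endfacet
facet normal 0.856 -0.340 -0.389
outer loop
vertex 0.443 -0.167 -3.959
vertex 0.463 0.426 -4.434
vertex 1.144 0.546 -3.038
endloop
endfacet
facet normal 0.857 -0.340 -0.389
outer loop
vertex 1.144 0.546 -3.038
vertex 0.463 0.426 -4.434
vertex 1.164 1.139 -3.512
endloop
endfacet
facet normal 0.517 0.524 0.677
outer loop
vertex 1.144 0.546 -3.038
vertex 1.164 1.139 -3.512
vertex 0.591 1.067 -3.019
endloop
endfacet
facet normal -0.800 0.281 0.530
outer loop
vertex -2.75 -3.14 3.101
vertex -2.255 -3.26 3.911
vertex -2.25 -2.411 3.469
endloop
endfacet
facet normal -0.793 0.599 -0.108
outer loop
vertex -2.75 -3.14 3.101
vertex -2.25 -2.411 3.469
vertex -2.241 -2.57 2.525
endloop
endfacet
facet normal -0.789 0.090 -0.608
outer loop
vertex -2.75 -3.14 3.101
vertex -2.241 -2.57 2.525
vertex -2.24 -3.516 2.384
endloop
endfacet
facet normal -0.792 -0.544 -0.278
outer loop
vertex -2.75 -3.14 3.101
vertex -2.24 -3.516 2.384
vertex -2.248 -3.943 3.241
endloop
endfacet
facet normal -0.799 -0.425 0.425
outer loop
vertex -2.75 -3.14 3.101
vertex -2.248 -3.943 3.241
vertex -2.255 -3.26 3.911
endloop
endfacet
facet normal -0.186 0.969 -0.165
outer loop
vertex -2.241 -2.57 2.525
vertex -2.25 -2.411 3.469
vertex -1.432 -2.337 2.979
endloop
endfacet
facet normal -0.196 0.454 0.869
outer loop
vertex -2.25 -2.411 3.469
vertex -2.255 -3.26 3.911
vertex -1.44 -2.764 3.836
endloop
endfacet
facet normal -0.194 -0.688 0.699
outer loop
vertex -2.255 -3.26 3.911
vertex -2.248 -3.943 3.241
vertex -1.439 -3.71 3.695
endloop
endfacet
facet normal -0.184 -0.879 -0.440
outer loop
vertex -2.248 -3.943 3.241
vertex -2.24 -3.516 2.384
vertex -1.43 -3.869 2.751
endloop
endfacet
facet normal -0.178 0.145 -0.973
outer loop
vertex -2.24 -3.516 2.384
vertex -2.241 -2.57 2.525
vertex -1.425 -3.02 2.309
endloop
endfacet
facet normal 0.792 0.544 0.278
outer loop
vertex -0.93 -3.14 3.119
vertex -1.432 -2.337 2.979
vertex -1.44 -2.764 3.836
endloop
endfacet
facet normal 0.789 -0.090 0.608
outer loop
vertex -0.93 -3.14 3.119
vertex -1.44 -2.764 3.836
vertex -1.439 -3.71 3.695
endloop
endfacet
facet normal 0.793 -0.599 0.108
outer loop
vertex -0.93 -3.14 3.119
vertex -1.439 -3.71 3.695
vertex -1.43 -3.869 2.751
endloop
endfacet
facet normal 0.800 -0.281 -0.530
outer loop
vertex -0.93 -3.14 3.119
vertex -1.43 -3.869 2.751
vertex -1.425 -3.02 2.309
endloop
endfacet
facet normal 0.799 0.425 -0.425
outer loop
vertex -0.93 -3.14 3.119
vertex -1.425 -3.02 2.309
vertex -1.432 -2.337 2.979
endloop
endfacet
facet normal 0.184 0.879 0.440
outer loop
vertex -1.44 -2.764 3.836
vertex -1.432 -2.337 2.979
vertex -2.25 -2.411 3.469
endloop
endfacet
facet normal 0.178 -0.145 0.973
outer loop
vertex -1.439 -3.71 3.695
vertex -1.44 -2.764 3.836
vertex -2.255 -3.26 3.911
endloop
endfacet
facet normal 0.186 -0.969 0.165
outer loop
vertex -1.43 -3.869 2.751
vertex -1.439 -3.71 3.695
vertex -2.248 -3.943 3.241
endloop
endfacet
facet normal 0.196 -0.454 -0.869
outer loop
vertex -1.425 -3.02 2.309
vertex -1.43 -3.869 2.751
vertex -2.24 -3.516 2.384
endloop
endfacet
facet normal 0.194 0.688 -0.699
outer loop
vertex -1.432 -2.337 2.979
vertex -1.425 -3.02 2.309
vertex -2.241 -2.57 2.525
endloop
endfacet

endsolid
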